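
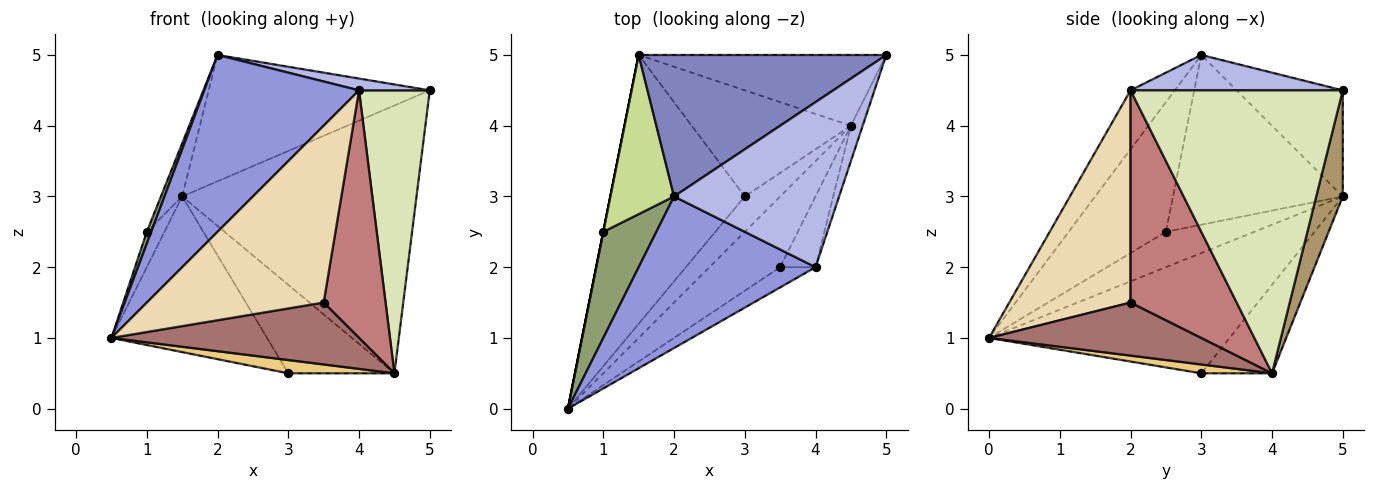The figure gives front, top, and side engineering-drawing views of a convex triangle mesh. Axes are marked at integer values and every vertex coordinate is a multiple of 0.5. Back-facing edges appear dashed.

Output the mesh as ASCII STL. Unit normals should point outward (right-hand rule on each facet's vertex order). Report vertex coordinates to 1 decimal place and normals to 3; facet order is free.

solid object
 facet normal -0.612 0.396 -0.684
  outer loop
   vertex 1.5 5.0 3.0
   vertex 3.0 3.0 0.5
   vertex 0.5 0.0 1.0
  endloop
 endfacet
 facet normal -0.305 0.634 0.711
  outer loop
   vertex 1.5 5.0 3.0
   vertex 2.0 3.0 5.0
   vertex 5.0 5.0 4.5
  endloop
 endfacet
 facet normal -0.212 -0.742 0.636
  outer loop
   vertex 4.0 2.0 4.5
   vertex 2.0 3.0 5.0
   vertex 0.5 0.0 1.0
  endloop
 endfacet
 facet normal 0.209 -0.070 0.975
  outer loop
   vertex 4.0 2.0 4.5
   vertex 5.0 5.0 4.5
   vertex 2.0 3.0 5.0
  endloop
 endfacet
 facet normal -0.925 -0.042 0.378
  outer loop
   vertex 1.0 2.5 2.5
   vertex 0.5 0.0 1.0
   vertex 2.0 3.0 5.0
  endloop
 endfacet
 facet normal -0.981 0.196 0.000
  outer loop
   vertex 1.0 2.5 2.5
   vertex 1.5 5.0 3.0
   vertex 0.5 0.0 1.0
  endloop
 endfacet
 facet normal -0.930 0.116 0.349
  outer loop
   vertex 1.0 2.5 2.5
   vertex 2.0 3.0 5.0
   vertex 1.5 5.0 3.0
  endloop
 endfacet
 facet normal 0.948 -0.316 -0.039
  outer loop
   vertex 4.5 4.0 0.5
   vertex 5.0 5.0 4.5
   vertex 4.0 2.0 4.5
  endloop
 endfacet
 facet normal 0.109 0.961 -0.254
  outer loop
   vertex 4.5 4.0 0.5
   vertex 1.5 5.0 3.0
   vertex 5.0 5.0 4.5
  endloop
 endfacet
 facet normal -0.393 0.589 -0.707
  outer loop
   vertex 4.5 4.0 0.5
   vertex 3.0 3.0 0.5
   vertex 1.5 5.0 3.0
  endloop
 endfacet
 facet normal 0.228 -0.342 -0.912
  outer loop
   vertex 4.5 4.0 0.5
   vertex 0.5 0.0 1.0
   vertex 3.0 3.0 0.5
  endloop
 endfacet
 facet normal 0.563 -0.821 -0.094
  outer loop
   vertex 3.5 2.0 1.5
   vertex 4.0 2.0 4.5
   vertex 0.5 0.0 1.0
  endloop
 endfacet
 facet normal 0.492 -0.573 -0.655
  outer loop
   vertex 3.5 2.0 1.5
   vertex 0.5 0.0 1.0
   vertex 4.5 4.0 0.5
  endloop
 endfacet
 facet normal 0.855 -0.499 -0.142
  outer loop
   vertex 3.5 2.0 1.5
   vertex 4.5 4.0 0.5
   vertex 4.0 2.0 4.5
  endloop
 endfacet
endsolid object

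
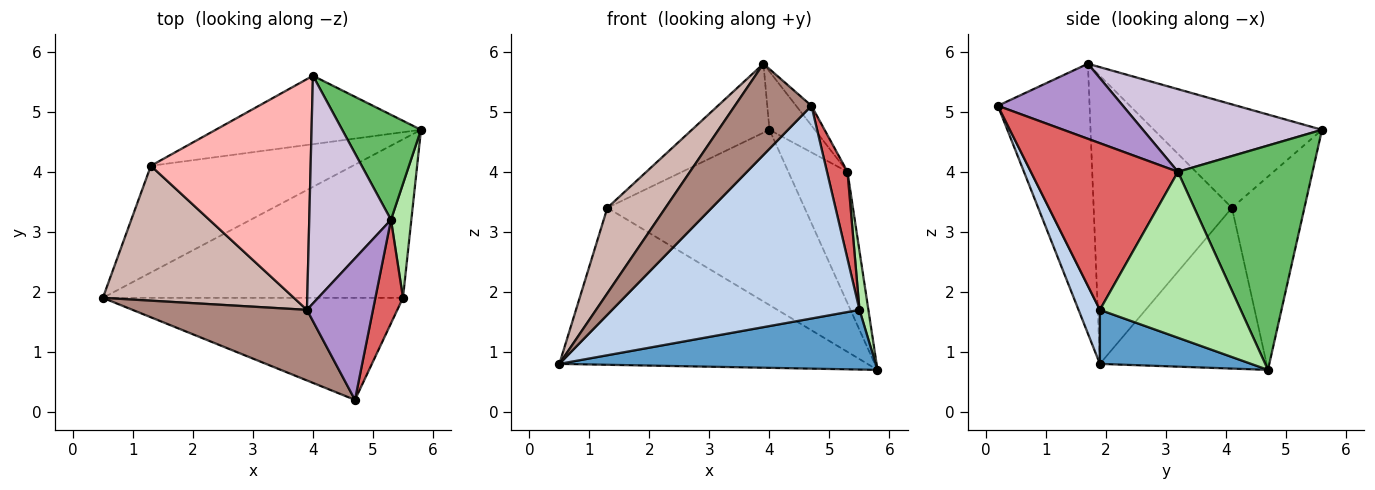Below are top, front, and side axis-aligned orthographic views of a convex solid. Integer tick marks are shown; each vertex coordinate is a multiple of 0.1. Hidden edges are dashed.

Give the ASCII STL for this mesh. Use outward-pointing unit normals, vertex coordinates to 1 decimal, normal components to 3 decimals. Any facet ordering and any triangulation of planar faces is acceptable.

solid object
 facet normal 0.166 -0.347 -0.923
  outer loop
   vertex 5.5 1.9 1.7
   vertex 0.5 1.9 0.8
   vertex 5.8 4.7 0.7
  endloop
 endfacet
 facet normal 0.078 -0.899 -0.431
  outer loop
   vertex 5.5 1.9 1.7
   vertex 4.7 0.2 5.1
   vertex 0.5 1.9 0.8
  endloop
 endfacet
 facet normal -0.408 0.755 -0.513
  outer loop
   vertex 1.3 4.1 3.4
   vertex 5.8 4.7 0.7
   vertex 0.5 1.9 0.8
  endloop
 endfacet
 facet normal -0.324 0.881 -0.344
  outer loop
   vertex 1.3 4.1 3.4
   vertex 4.0 5.6 4.7
   vertex 5.8 4.7 0.7
  endloop
 endfacet
 facet normal 0.872 0.383 0.306
  outer loop
   vertex 5.3 3.2 4.0
   vertex 5.8 4.7 0.7
   vertex 4.0 5.6 4.7
  endloop
 endfacet
 facet normal 0.991 -0.063 0.122
  outer loop
   vertex 5.3 3.2 4.0
   vertex 5.5 1.9 1.7
   vertex 5.8 4.7 0.7
  endloop
 endfacet
 facet normal 0.977 -0.136 0.162
  outer loop
   vertex 5.3 3.2 4.0
   vertex 4.7 0.2 5.1
   vertex 5.5 1.9 1.7
  endloop
 endfacet
 facet normal -0.527 0.243 0.814
  outer loop
   vertex 3.9 1.7 5.8
   vertex 4.0 5.6 4.7
   vertex 1.3 4.1 3.4
  endloop
 endfacet
 facet normal 0.748 0.092 0.658
  outer loop
   vertex 3.9 1.7 5.8
   vertex 4.7 0.2 5.1
   vertex 5.3 3.2 4.0
  endloop
 endfacet
 facet normal 0.700 0.177 0.692
  outer loop
   vertex 3.9 1.7 5.8
   vertex 5.3 3.2 4.0
   vertex 4.0 5.6 4.7
  endloop
 endfacet
 facet normal -0.688 -0.574 0.445
  outer loop
   vertex 3.9 1.7 5.8
   vertex 0.5 1.9 0.8
   vertex 4.7 0.2 5.1
  endloop
 endfacet
 facet normal -0.787 -0.330 0.522
  outer loop
   vertex 3.9 1.7 5.8
   vertex 1.3 4.1 3.4
   vertex 0.5 1.9 0.8
  endloop
 endfacet
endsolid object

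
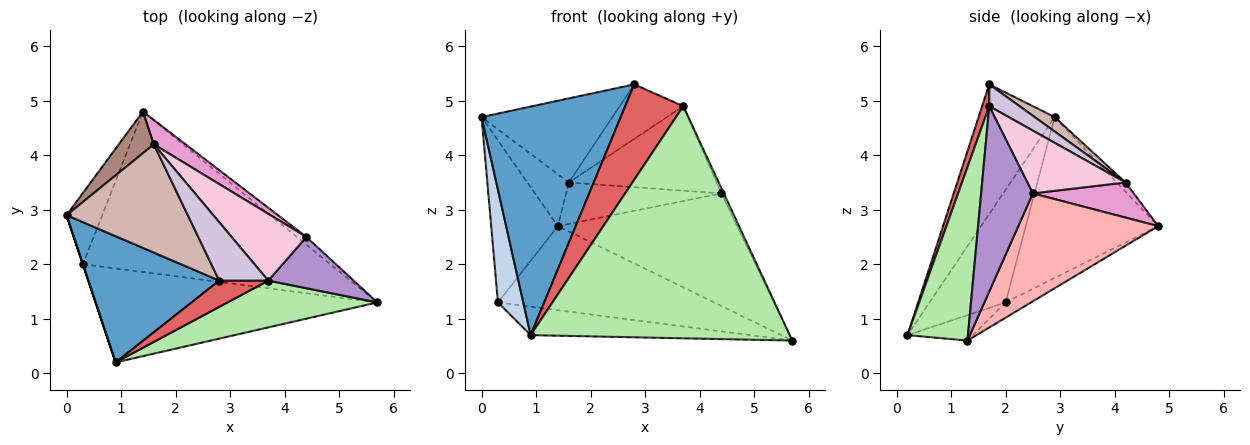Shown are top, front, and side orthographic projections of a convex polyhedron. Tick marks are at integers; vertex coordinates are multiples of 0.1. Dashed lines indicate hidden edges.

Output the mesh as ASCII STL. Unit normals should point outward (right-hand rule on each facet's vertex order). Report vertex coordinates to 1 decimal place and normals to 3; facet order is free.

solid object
 facet normal -0.432 -0.790 0.436
  outer loop
   vertex 2.8 1.7 5.3
   vertex 0.0 2.9 4.7
   vertex 0.9 0.2 0.7
  endloop
 endfacet
 facet normal -0.949 -0.316 0.000
  outer loop
   vertex 0.3 2.0 1.3
   vertex 0.9 0.2 0.7
   vertex 0.0 2.9 4.7
  endloop
 endfacet
 facet normal -0.876 0.441 -0.194
  outer loop
   vertex 0.3 2.0 1.3
   vertex 0.0 2.9 4.7
   vertex 1.4 4.8 2.7
  endloop
 endfacet
 facet normal -0.086 0.289 -0.953
  outer loop
   vertex 0.3 2.0 1.3
   vertex 5.7 1.3 0.6
   vertex 0.9 0.2 0.7
  endloop
 endfacet
 facet normal -0.055 0.464 -0.884
  outer loop
   vertex 0.3 2.0 1.3
   vertex 1.4 4.8 2.7
   vertex 5.7 1.3 0.6
  endloop
 endfacet
 facet normal 0.223 -0.956 0.193
  outer loop
   vertex 3.7 1.7 4.9
   vertex 0.9 0.2 0.7
   vertex 5.7 1.3 0.6
  endloop
 endfacet
 facet normal 0.117 -0.957 0.264
  outer loop
   vertex 3.7 1.7 4.9
   vertex 2.8 1.7 5.3
   vertex 0.9 0.2 0.7
  endloop
 endfacet
 facet normal 0.614 0.787 -0.054
  outer loop
   vertex 4.4 2.5 3.3
   vertex 5.7 1.3 0.6
   vertex 1.4 4.8 2.7
  endloop
 endfacet
 facet normal 0.907 0.042 0.418
  outer loop
   vertex 4.4 2.5 3.3
   vertex 3.7 1.7 4.9
   vertex 5.7 1.3 0.6
  endloop
 endfacet
 facet normal 0.309 0.649 0.695
  outer loop
   vertex 1.6 4.2 3.5
   vertex 2.8 1.7 5.3
   vertex 3.7 1.7 4.9
  endloop
 endfacet
 facet normal -0.162 0.770 0.618
  outer loop
   vertex 1.6 4.2 3.5
   vertex 1.4 4.8 2.7
   vertex 0.0 2.9 4.7
  endloop
 endfacet
 facet normal 0.093 0.611 0.786
  outer loop
   vertex 1.6 4.2 3.5
   vertex 0.0 2.9 4.7
   vertex 2.8 1.7 5.3
  endloop
 endfacet
 facet normal 0.488 0.752 0.442
  outer loop
   vertex 1.6 4.2 3.5
   vertex 4.4 2.5 3.3
   vertex 1.4 4.8 2.7
  endloop
 endfacet
 facet normal 0.462 0.696 0.550
  outer loop
   vertex 1.6 4.2 3.5
   vertex 3.7 1.7 4.9
   vertex 4.4 2.5 3.3
  endloop
 endfacet
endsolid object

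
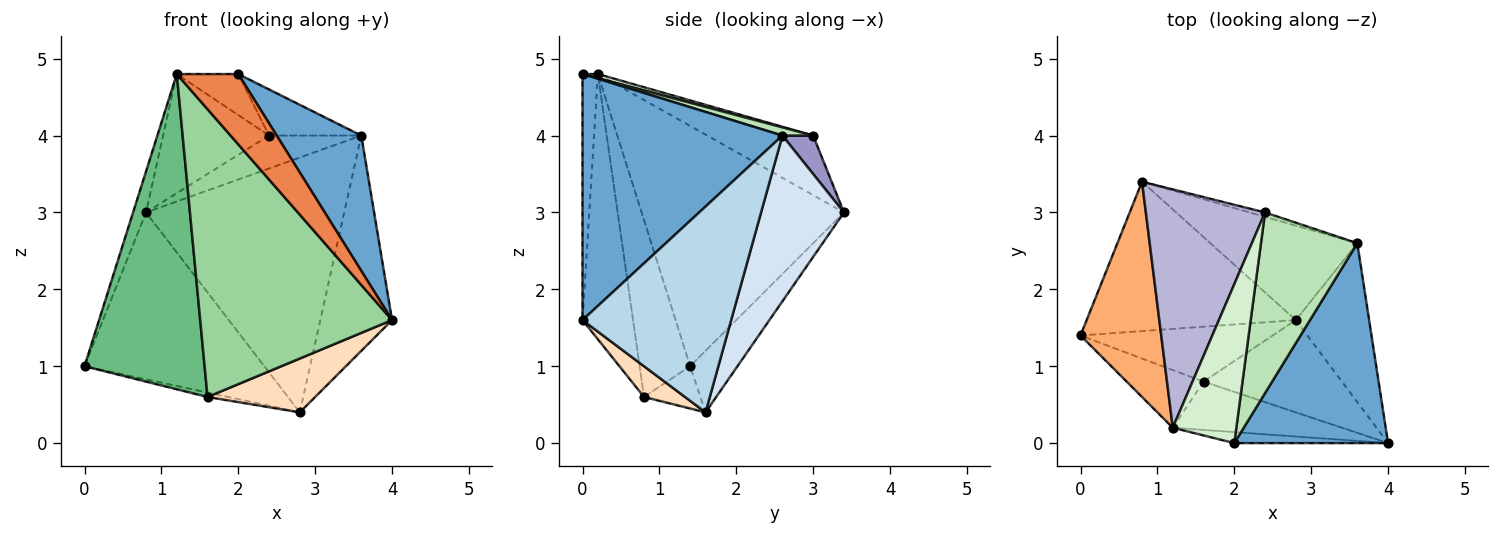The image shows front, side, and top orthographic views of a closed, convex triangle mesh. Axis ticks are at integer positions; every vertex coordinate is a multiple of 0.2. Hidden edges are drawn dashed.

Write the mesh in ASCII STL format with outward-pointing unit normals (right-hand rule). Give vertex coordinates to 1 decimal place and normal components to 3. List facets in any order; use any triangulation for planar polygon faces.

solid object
 facet normal 0.798 -0.338 0.499
  outer loop
   vertex 3.6 2.6 4.0
   vertex 2.0 0.0 4.8
   vertex 4.0 0.0 1.6
  endloop
 endfacet
 facet normal -0.192 0.731 -0.654
  outer loop
   vertex 2.8 1.6 0.4
   vertex 0.0 1.4 1.0
   vertex 0.8 3.4 3.0
  endloop
 endfacet
 facet normal 0.857 0.414 -0.306
  outer loop
   vertex 2.8 1.6 0.4
   vertex 3.6 2.6 4.0
   vertex 4.0 0.0 1.6
  endloop
 endfacet
 facet normal 0.365 0.873 -0.324
  outer loop
   vertex 2.8 1.6 0.4
   vertex 0.8 3.4 3.0
   vertex 3.6 2.6 4.0
  endloop
 endfacet
 facet normal -0.240 -0.959 -0.150
  outer loop
   vertex 1.2 0.2 4.8
   vertex 4.0 0.0 1.6
   vertex 2.0 0.0 4.8
  endloop
 endfacet
 facet normal -0.946 0.061 0.318
  outer loop
   vertex 1.2 0.2 4.8
   vertex 0.8 3.4 3.0
   vertex 0.0 1.4 1.0
  endloop
 endfacet
 facet normal -0.214 0.078 -0.974
  outer loop
   vertex 1.6 0.8 0.6
   vertex 0.0 1.4 1.0
   vertex 2.8 1.6 0.4
  endloop
 endfacet
 facet normal 0.189 -0.495 -0.848
  outer loop
   vertex 1.6 0.8 0.6
   vertex 2.8 1.6 0.4
   vertex 4.0 0.0 1.6
  endloop
 endfacet
 facet normal -0.382 -0.909 -0.166
  outer loop
   vertex 1.6 0.8 0.6
   vertex 1.2 0.2 4.8
   vertex 0.0 1.4 1.0
  endloop
 endfacet
 facet normal -0.251 -0.955 -0.160
  outer loop
   vertex 1.6 0.8 0.6
   vertex 4.0 0.0 1.6
   vertex 1.2 0.2 4.8
  endloop
 endfacet
 facet normal 0.082 0.247 0.966
  outer loop
   vertex 2.4 3.0 4.0
   vertex 2.0 0.0 4.8
   vertex 3.6 2.6 4.0
  endloop
 endfacet
 facet normal 0.062 0.249 0.966
  outer loop
   vertex 2.4 3.0 4.0
   vertex 1.2 0.2 4.8
   vertex 2.0 0.0 4.8
  endloop
 endfacet
 facet normal 0.314 0.941 -0.125
  outer loop
   vertex 2.4 3.0 4.0
   vertex 3.6 2.6 4.0
   vertex 0.8 3.4 3.0
  endloop
 endfacet
 facet normal -0.408 0.408 0.816
  outer loop
   vertex 2.4 3.0 4.0
   vertex 0.8 3.4 3.0
   vertex 1.2 0.2 4.8
  endloop
 endfacet
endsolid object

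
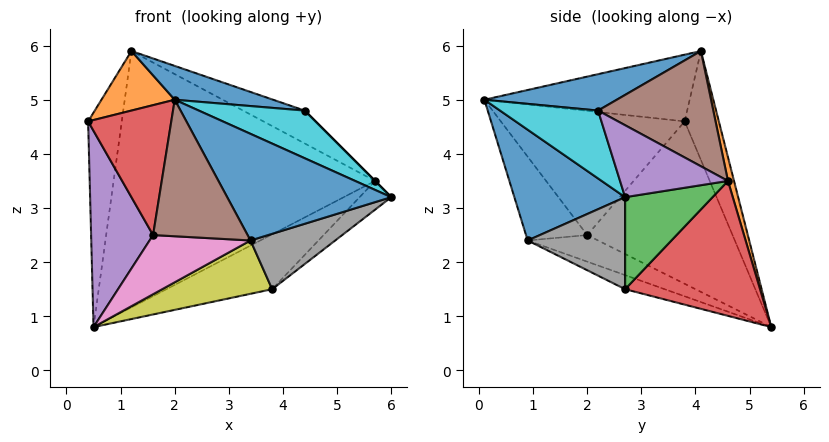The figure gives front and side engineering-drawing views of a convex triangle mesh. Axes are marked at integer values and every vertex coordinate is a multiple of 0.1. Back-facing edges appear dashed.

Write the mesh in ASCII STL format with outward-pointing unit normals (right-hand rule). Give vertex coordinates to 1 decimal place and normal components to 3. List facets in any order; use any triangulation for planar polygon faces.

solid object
 facet normal 0.559 -0.828 0.046
  outer loop
   vertex 3.4 0.9 2.4
   vertex 6.0 2.7 3.2
   vertex 2.0 0.1 5.0
  endloop
 endfacet
 facet normal -0.787 -0.281 0.549
  outer loop
   vertex 1.2 4.1 5.9
   vertex 0.4 3.8 4.6
   vertex 2.0 0.1 5.0
  endloop
 endfacet
 facet normal -0.687 0.676 0.267
  outer loop
   vertex 1.2 4.1 5.9
   vertex 0.5 5.4 0.8
   vertex 0.4 3.8 4.6
  endloop
 endfacet
 facet normal -0.899 -0.406 -0.165
  outer loop
   vertex 1.6 2.0 2.5
   vertex 2.0 0.1 5.0
   vertex 0.4 3.8 4.6
  endloop
 endfacet
 facet normal -0.904 -0.385 -0.186
  outer loop
   vertex 1.6 2.0 2.5
   vertex 0.4 3.8 4.6
   vertex 0.5 5.4 0.8
  endloop
 endfacet
 facet normal -0.476 -0.735 -0.483
  outer loop
   vertex 1.6 2.0 2.5
   vertex 3.4 0.9 2.4
   vertex 2.0 0.1 5.0
  endloop
 endfacet
 facet normal -0.354 -0.507 -0.786
  outer loop
   vertex 1.6 2.0 2.5
   vertex 0.5 5.4 0.8
   vertex 3.4 0.9 2.4
  endloop
 endfacet
 facet normal 0.540 -0.469 -0.699
  outer loop
   vertex 3.8 2.7 1.5
   vertex 6.0 2.7 3.2
   vertex 3.4 0.9 2.4
  endloop
 endfacet
 facet normal -0.150 -0.415 -0.897
  outer loop
   vertex 3.8 2.7 1.5
   vertex 3.4 0.9 2.4
   vertex 0.5 5.4 0.8
  endloop
 endfacet
 facet normal 0.620 -0.669 0.411
  outer loop
   vertex 4.4 2.2 4.8
   vertex 2.0 0.1 5.0
   vertex 6.0 2.7 3.2
  endloop
 endfacet
 facet normal 0.229 -0.170 0.959
  outer loop
   vertex 4.4 2.2 4.8
   vertex 1.2 4.1 5.9
   vertex 2.0 0.1 5.0
  endloop
 endfacet
 facet normal 0.022 0.970 0.244
  outer loop
   vertex 5.7 4.6 3.5
   vertex 0.5 5.4 0.8
   vertex 1.2 4.1 5.9
  endloop
 endfacet
 facet normal 0.597 0.216 -0.773
  outer loop
   vertex 5.7 4.6 3.5
   vertex 6.0 2.7 3.2
   vertex 3.8 2.7 1.5
  endloop
 endfacet
 facet normal 0.472 0.370 -0.800
  outer loop
   vertex 5.7 4.6 3.5
   vertex 3.8 2.7 1.5
   vertex 0.5 5.4 0.8
  endloop
 endfacet
 facet normal 0.707 0.000 0.707
  outer loop
   vertex 5.7 4.6 3.5
   vertex 4.4 2.2 4.8
   vertex 6.0 2.7 3.2
  endloop
 endfacet
 facet normal 0.437 0.234 0.868
  outer loop
   vertex 5.7 4.6 3.5
   vertex 1.2 4.1 5.9
   vertex 4.4 2.2 4.8
  endloop
 endfacet
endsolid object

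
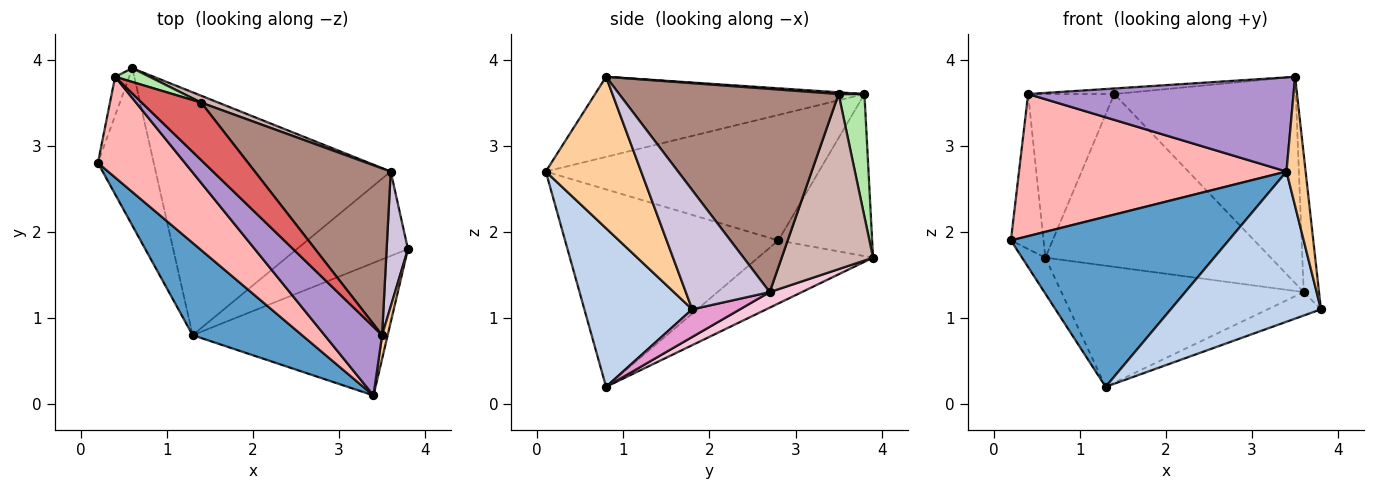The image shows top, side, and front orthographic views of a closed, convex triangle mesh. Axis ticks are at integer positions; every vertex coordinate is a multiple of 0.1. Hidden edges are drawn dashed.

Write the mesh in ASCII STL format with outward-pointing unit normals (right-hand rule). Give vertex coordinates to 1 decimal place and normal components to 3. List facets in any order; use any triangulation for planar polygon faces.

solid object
 facet normal -0.652 -0.666 0.362
  outer loop
   vertex 1.3 0.8 0.2
   vertex 3.4 0.1 2.7
   vertex 0.2 2.8 1.9
  endloop
 endfacet
 facet normal 0.474 -0.660 -0.583
  outer loop
   vertex 1.3 0.8 0.2
   vertex 3.8 1.8 1.1
   vertex 3.4 0.1 2.7
  endloop
 endfacet
 facet normal -0.740 0.150 -0.655
  outer loop
   vertex 0.6 3.9 1.7
   vertex 1.3 0.8 0.2
   vertex 0.2 2.8 1.9
  endloop
 endfacet
 facet normal 0.980 -0.197 0.036
  outer loop
   vertex 3.5 0.8 3.8
   vertex 3.4 0.1 2.7
   vertex 3.8 1.8 1.1
  endloop
 endfacet
 facet normal -0.941 0.327 -0.082
  outer loop
   vertex 0.4 3.8 3.6
   vertex 0.6 3.9 1.7
   vertex 0.2 2.8 1.9
  endloop
 endfacet
 facet normal 0.286 0.955 0.080
  outer loop
   vertex 0.4 3.8 3.6
   vertex 1.4 3.5 3.6
   vertex 0.6 3.9 1.7
  endloop
 endfacet
 facet normal 0.029 0.096 0.995
  outer loop
   vertex 0.4 3.8 3.6
   vertex 3.5 0.8 3.8
   vertex 1.4 3.5 3.6
  endloop
 endfacet
 facet normal -0.640 -0.627 0.444
  outer loop
   vertex 0.4 3.8 3.6
   vertex 0.2 2.8 1.9
   vertex 3.4 0.1 2.7
  endloop
 endfacet
 facet normal -0.634 -0.625 0.455
  outer loop
   vertex 0.4 3.8 3.6
   vertex 3.4 0.1 2.7
   vertex 3.5 0.8 3.8
  endloop
 endfacet
 facet normal 0.969 0.177 0.173
  outer loop
   vertex 3.6 2.7 1.3
   vertex 3.5 0.8 3.8
   vertex 3.8 1.8 1.1
  endloop
 endfacet
 facet normal 0.685 0.567 0.458
  outer loop
   vertex 3.6 2.7 1.3
   vertex 1.4 3.5 3.6
   vertex 3.5 0.8 3.8
  endloop
 endfacet
 facet normal 0.375 0.926 0.037
  outer loop
   vertex 3.6 2.7 1.3
   vertex 0.6 3.9 1.7
   vertex 1.4 3.5 3.6
  endloop
 endfacet
 facet normal 0.233 0.260 -0.937
  outer loop
   vertex 3.6 2.7 1.3
   vertex 3.8 1.8 1.1
   vertex 1.3 0.8 0.2
  endloop
 endfacet
 facet normal 0.059 0.446 -0.893
  outer loop
   vertex 3.6 2.7 1.3
   vertex 1.3 0.8 0.2
   vertex 0.6 3.9 1.7
  endloop
 endfacet
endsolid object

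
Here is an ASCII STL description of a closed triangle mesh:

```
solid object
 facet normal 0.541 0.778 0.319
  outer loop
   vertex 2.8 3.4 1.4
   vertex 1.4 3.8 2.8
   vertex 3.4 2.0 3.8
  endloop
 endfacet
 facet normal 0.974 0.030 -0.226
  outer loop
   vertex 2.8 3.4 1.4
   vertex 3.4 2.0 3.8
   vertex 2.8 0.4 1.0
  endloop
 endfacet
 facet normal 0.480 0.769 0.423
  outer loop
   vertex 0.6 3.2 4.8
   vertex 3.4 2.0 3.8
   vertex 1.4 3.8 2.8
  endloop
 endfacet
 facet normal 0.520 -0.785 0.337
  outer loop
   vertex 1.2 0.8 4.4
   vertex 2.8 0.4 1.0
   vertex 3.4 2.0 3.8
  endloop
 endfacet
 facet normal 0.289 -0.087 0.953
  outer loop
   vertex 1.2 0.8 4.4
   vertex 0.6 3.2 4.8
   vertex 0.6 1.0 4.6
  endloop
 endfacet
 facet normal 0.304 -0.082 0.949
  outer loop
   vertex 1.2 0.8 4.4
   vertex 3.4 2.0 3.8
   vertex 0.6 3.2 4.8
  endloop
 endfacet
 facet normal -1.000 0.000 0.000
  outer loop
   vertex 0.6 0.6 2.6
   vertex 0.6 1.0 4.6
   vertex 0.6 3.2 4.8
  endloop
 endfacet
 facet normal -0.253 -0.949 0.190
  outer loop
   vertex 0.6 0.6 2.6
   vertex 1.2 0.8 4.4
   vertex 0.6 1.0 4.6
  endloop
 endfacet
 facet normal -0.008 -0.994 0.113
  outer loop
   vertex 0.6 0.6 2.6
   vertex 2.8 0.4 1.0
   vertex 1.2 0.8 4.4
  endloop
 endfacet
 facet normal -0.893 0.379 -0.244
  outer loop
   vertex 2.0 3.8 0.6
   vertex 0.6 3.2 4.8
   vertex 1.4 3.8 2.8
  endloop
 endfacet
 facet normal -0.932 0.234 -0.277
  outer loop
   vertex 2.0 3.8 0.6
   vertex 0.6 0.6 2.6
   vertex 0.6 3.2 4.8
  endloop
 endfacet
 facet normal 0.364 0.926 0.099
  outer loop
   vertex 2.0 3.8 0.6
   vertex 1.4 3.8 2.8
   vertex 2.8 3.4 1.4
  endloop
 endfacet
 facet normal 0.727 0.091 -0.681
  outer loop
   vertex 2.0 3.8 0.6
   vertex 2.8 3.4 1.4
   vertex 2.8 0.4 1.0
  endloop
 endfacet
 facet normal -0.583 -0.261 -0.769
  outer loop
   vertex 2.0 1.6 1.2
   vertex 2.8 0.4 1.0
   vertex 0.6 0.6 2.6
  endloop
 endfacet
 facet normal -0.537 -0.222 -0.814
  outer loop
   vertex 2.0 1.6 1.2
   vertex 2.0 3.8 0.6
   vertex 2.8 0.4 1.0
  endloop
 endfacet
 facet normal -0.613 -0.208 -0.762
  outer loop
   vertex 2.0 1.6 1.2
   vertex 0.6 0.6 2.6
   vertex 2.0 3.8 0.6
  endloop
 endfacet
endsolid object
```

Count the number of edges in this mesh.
24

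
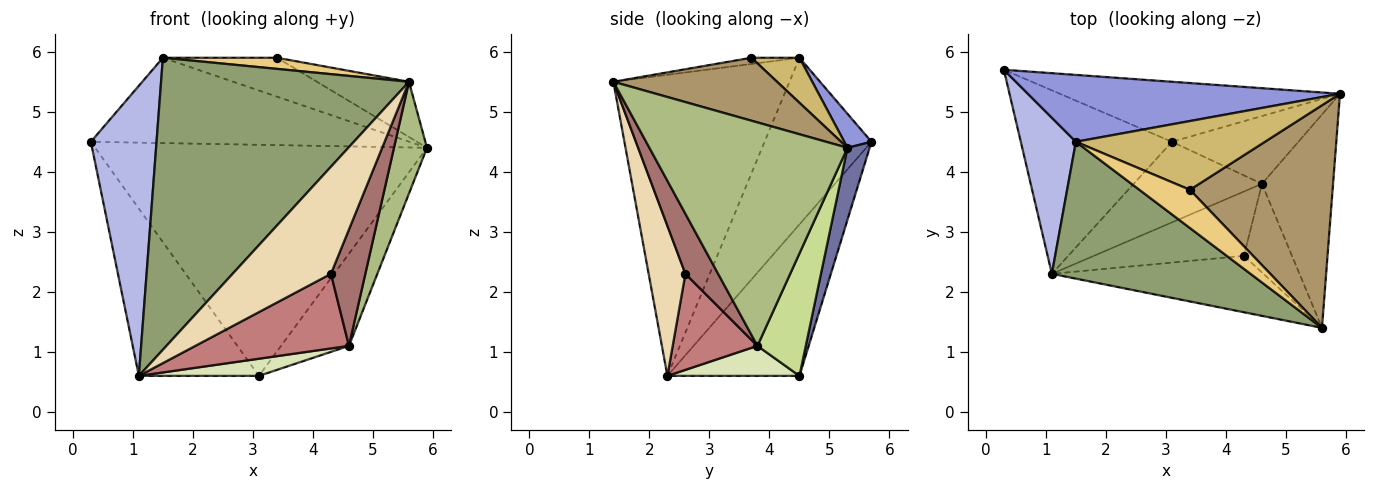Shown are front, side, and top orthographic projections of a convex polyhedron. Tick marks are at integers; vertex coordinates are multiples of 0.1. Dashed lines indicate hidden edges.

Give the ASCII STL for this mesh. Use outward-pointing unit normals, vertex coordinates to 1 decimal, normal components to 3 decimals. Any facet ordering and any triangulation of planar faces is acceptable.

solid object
 facet normal 0.065 0.966 -0.251
  outer loop
   vertex 3.1 4.5 0.6
   vertex 0.3 5.7 4.5
   vertex 5.9 5.3 4.4
  endloop
 endfacet
 facet normal -0.595 0.541 -0.594
  outer loop
   vertex 1.1 2.3 0.6
   vertex 0.3 5.7 4.5
   vertex 3.1 4.5 0.6
  endloop
 endfacet
 facet normal 0.067 0.785 0.616
  outer loop
   vertex 1.5 4.5 5.9
   vertex 5.9 5.3 4.4
   vertex 0.3 5.7 4.5
  endloop
 endfacet
 facet normal -0.820 -0.504 0.271
  outer loop
   vertex 1.5 4.5 5.9
   vertex 0.3 5.7 4.5
   vertex 1.1 2.3 0.6
  endloop
 endfacet
 facet normal -0.541 -0.762 0.357
  outer loop
   vertex 1.5 4.5 5.9
   vertex 1.1 2.3 0.6
   vertex 5.6 1.4 5.5
  endloop
 endfacet
 facet normal 0.941 -0.157 -0.299
  outer loop
   vertex 4.6 3.8 1.1
   vertex 5.9 5.3 4.4
   vertex 5.6 1.4 5.5
  endloop
 endfacet
 facet normal 0.497 0.699 -0.514
  outer loop
   vertex 4.6 3.8 1.1
   vertex 3.1 4.5 0.6
   vertex 5.9 5.3 4.4
  endloop
 endfacet
 facet normal 0.223 -0.203 -0.953
  outer loop
   vertex 4.6 3.8 1.1
   vertex 1.1 2.3 0.6
   vertex 3.1 4.5 0.6
  endloop
 endfacet
 facet normal 0.394 0.221 0.892
  outer loop
   vertex 3.4 3.7 5.9
   vertex 5.6 1.4 5.5
   vertex 5.9 5.3 4.4
  endloop
 endfacet
 facet normal 0.203 0.482 0.852
  outer loop
   vertex 3.4 3.7 5.9
   vertex 5.9 5.3 4.4
   vertex 1.5 4.5 5.9
  endloop
 endfacet
 facet normal -0.117 -0.278 0.954
  outer loop
   vertex 3.4 3.7 5.9
   vertex 1.5 4.5 5.9
   vertex 5.6 1.4 5.5
  endloop
 endfacet
 facet normal 0.314 -0.840 -0.443
  outer loop
   vertex 4.3 2.6 2.3
   vertex 5.6 1.4 5.5
   vertex 1.1 2.3 0.6
  endloop
 endfacet
 facet normal 0.604 -0.634 -0.483
  outer loop
   vertex 4.3 2.6 2.3
   vertex 4.6 3.8 1.1
   vertex 5.6 1.4 5.5
  endloop
 endfacet
 facet normal 0.386 -0.699 -0.602
  outer loop
   vertex 4.3 2.6 2.3
   vertex 1.1 2.3 0.6
   vertex 4.6 3.8 1.1
  endloop
 endfacet
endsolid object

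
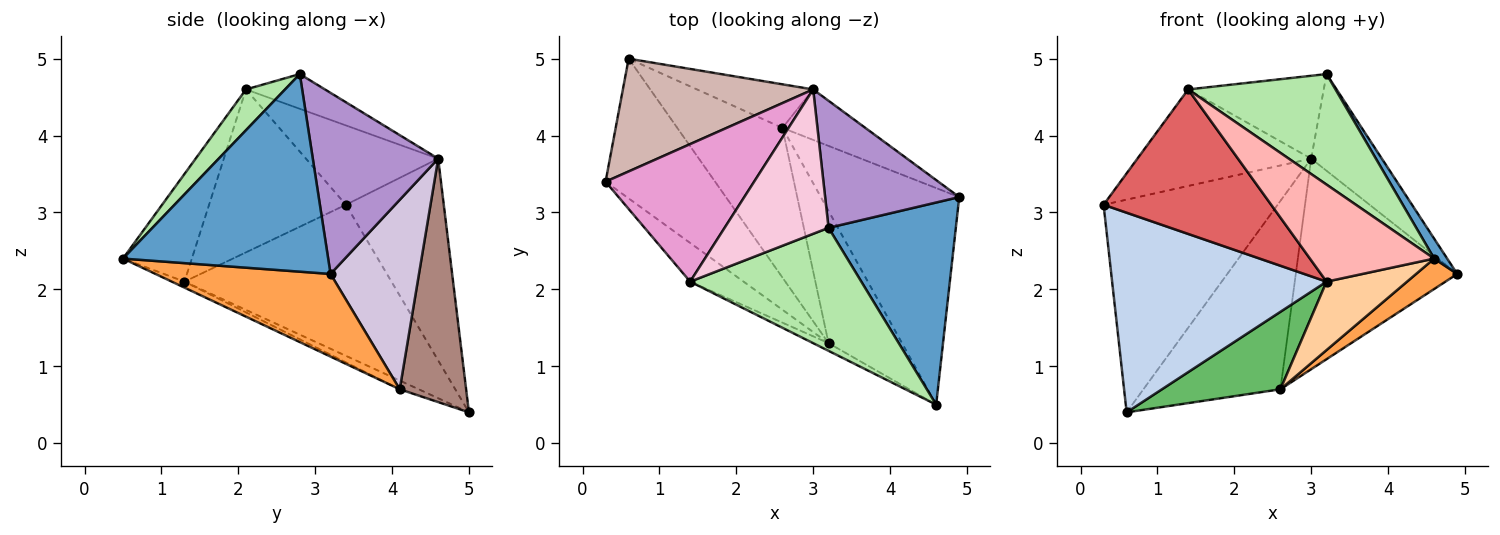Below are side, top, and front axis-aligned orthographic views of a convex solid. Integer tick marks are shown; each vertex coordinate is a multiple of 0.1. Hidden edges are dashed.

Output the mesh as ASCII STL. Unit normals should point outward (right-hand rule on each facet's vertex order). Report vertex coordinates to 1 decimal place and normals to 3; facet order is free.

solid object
 facet normal 0.840 -0.053 0.541
  outer loop
   vertex 3.2 2.8 4.8
   vertex 4.6 0.5 2.4
   vertex 4.9 3.2 2.2
  endloop
 endfacet
 facet normal -0.620 -0.643 -0.450
  outer loop
   vertex 3.2 1.3 2.1
   vertex 0.3 3.4 3.1
   vertex 0.6 5.0 0.4
  endloop
 endfacet
 facet normal 0.509 -0.120 -0.852
  outer loop
   vertex 2.6 4.1 0.7
   vertex 4.9 3.2 2.2
   vertex 4.6 0.5 2.4
  endloop
 endfacet
 facet normal -0.072 -0.458 -0.886
  outer loop
   vertex 2.6 4.1 0.7
   vertex 4.6 0.5 2.4
   vertex 3.2 1.3 2.1
  endloop
 endfacet
 facet normal -0.074 -0.459 -0.886
  outer loop
   vertex 2.6 4.1 0.7
   vertex 3.2 1.3 2.1
   vertex 0.6 5.0 0.4
  endloop
 endfacet
 facet normal 0.175 -0.658 0.732
  outer loop
   vertex 1.4 2.1 4.6
   vertex 4.6 0.5 2.4
   vertex 3.2 2.8 4.8
  endloop
 endfacet
 facet normal -0.619 -0.758 -0.203
  outer loop
   vertex 1.4 2.1 4.6
   vertex 0.3 3.4 3.1
   vertex 3.2 1.3 2.1
  endloop
 endfacet
 facet normal -0.484 -0.872 -0.069
  outer loop
   vertex 1.4 2.1 4.6
   vertex 3.2 1.3 2.1
   vertex 4.6 0.5 2.4
  endloop
 endfacet
 facet normal 0.732 0.413 0.542
  outer loop
   vertex 3.0 4.6 3.7
   vertex 3.2 2.8 4.8
   vertex 4.9 3.2 2.2
  endloop
 endfacet
 facet normal 0.470 0.858 -0.206
  outer loop
   vertex 3.0 4.6 3.7
   vertex 4.9 3.2 2.2
   vertex 2.6 4.1 0.7
  endloop
 endfacet
 facet normal 0.427 0.881 -0.204
  outer loop
   vertex 3.0 4.6 3.7
   vertex 2.6 4.1 0.7
   vertex 0.6 5.0 0.4
  endloop
 endfacet
 facet normal -0.445 0.791 0.419
  outer loop
   vertex 3.0 4.6 3.7
   vertex 0.6 5.0 0.4
   vertex 0.3 3.4 3.1
  endloop
 endfacet
 facet normal -0.401 0.526 0.750
  outer loop
   vertex 3.0 4.6 3.7
   vertex 0.3 3.4 3.1
   vertex 1.4 2.1 4.6
  endloop
 endfacet
 facet normal -0.278 0.478 0.833
  outer loop
   vertex 3.0 4.6 3.7
   vertex 1.4 2.1 4.6
   vertex 3.2 2.8 4.8
  endloop
 endfacet
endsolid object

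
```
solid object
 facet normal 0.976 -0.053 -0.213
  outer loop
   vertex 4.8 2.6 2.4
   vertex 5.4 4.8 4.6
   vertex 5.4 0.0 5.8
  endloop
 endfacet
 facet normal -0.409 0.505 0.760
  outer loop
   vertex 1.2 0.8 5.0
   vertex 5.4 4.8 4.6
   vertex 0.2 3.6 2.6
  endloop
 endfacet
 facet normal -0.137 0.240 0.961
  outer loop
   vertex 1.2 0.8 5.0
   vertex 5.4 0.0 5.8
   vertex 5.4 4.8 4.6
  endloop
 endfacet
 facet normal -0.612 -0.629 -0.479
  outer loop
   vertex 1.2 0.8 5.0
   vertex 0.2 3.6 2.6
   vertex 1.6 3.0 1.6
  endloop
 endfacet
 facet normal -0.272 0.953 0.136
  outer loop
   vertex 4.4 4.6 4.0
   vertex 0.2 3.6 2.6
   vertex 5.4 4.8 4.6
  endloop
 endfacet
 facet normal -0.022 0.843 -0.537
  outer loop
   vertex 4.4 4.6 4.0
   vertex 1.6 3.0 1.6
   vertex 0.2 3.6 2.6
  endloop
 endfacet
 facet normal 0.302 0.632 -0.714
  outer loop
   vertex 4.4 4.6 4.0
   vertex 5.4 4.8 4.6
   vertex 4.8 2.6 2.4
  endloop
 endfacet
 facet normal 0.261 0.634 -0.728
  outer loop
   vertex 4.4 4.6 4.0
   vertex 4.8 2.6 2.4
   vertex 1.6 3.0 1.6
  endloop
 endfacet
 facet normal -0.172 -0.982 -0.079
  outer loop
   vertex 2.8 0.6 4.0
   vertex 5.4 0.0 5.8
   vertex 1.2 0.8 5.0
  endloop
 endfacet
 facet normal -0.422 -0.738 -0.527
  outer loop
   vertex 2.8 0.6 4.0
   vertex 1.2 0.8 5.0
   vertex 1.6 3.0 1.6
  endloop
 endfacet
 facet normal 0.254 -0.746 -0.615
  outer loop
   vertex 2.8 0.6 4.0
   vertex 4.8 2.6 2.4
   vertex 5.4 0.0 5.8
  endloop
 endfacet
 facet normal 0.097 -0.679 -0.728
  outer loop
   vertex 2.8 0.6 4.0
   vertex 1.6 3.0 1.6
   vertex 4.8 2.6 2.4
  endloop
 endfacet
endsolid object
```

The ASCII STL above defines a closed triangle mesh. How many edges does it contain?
18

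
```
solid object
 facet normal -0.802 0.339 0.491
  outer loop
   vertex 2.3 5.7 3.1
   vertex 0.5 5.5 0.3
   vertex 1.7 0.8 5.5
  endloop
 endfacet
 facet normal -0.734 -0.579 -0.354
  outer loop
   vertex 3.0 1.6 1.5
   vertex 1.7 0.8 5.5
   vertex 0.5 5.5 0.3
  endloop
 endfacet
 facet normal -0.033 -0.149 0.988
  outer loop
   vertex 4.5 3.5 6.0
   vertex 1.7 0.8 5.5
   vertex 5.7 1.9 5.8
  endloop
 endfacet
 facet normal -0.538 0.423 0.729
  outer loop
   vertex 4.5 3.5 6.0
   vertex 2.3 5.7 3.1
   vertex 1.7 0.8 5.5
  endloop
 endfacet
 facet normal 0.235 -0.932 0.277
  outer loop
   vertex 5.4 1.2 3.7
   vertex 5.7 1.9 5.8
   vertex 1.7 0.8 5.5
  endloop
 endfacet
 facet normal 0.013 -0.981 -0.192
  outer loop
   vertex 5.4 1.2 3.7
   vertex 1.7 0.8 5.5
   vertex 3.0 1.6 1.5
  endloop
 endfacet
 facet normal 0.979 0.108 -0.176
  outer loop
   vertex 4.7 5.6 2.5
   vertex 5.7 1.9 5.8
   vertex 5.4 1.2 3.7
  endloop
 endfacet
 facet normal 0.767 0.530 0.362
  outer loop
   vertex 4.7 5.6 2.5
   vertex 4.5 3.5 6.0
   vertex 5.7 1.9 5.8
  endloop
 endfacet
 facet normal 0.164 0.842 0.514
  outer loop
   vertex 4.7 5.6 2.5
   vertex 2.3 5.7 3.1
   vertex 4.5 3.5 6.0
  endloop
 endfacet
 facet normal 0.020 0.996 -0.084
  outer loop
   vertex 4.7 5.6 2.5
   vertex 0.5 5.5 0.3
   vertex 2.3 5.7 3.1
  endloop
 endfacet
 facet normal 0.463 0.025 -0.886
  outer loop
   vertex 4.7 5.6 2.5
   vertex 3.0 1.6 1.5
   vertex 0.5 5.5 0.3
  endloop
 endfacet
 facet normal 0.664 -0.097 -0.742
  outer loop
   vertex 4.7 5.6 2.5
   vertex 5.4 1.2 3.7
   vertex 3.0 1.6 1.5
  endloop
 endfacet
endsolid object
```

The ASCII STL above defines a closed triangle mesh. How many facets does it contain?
12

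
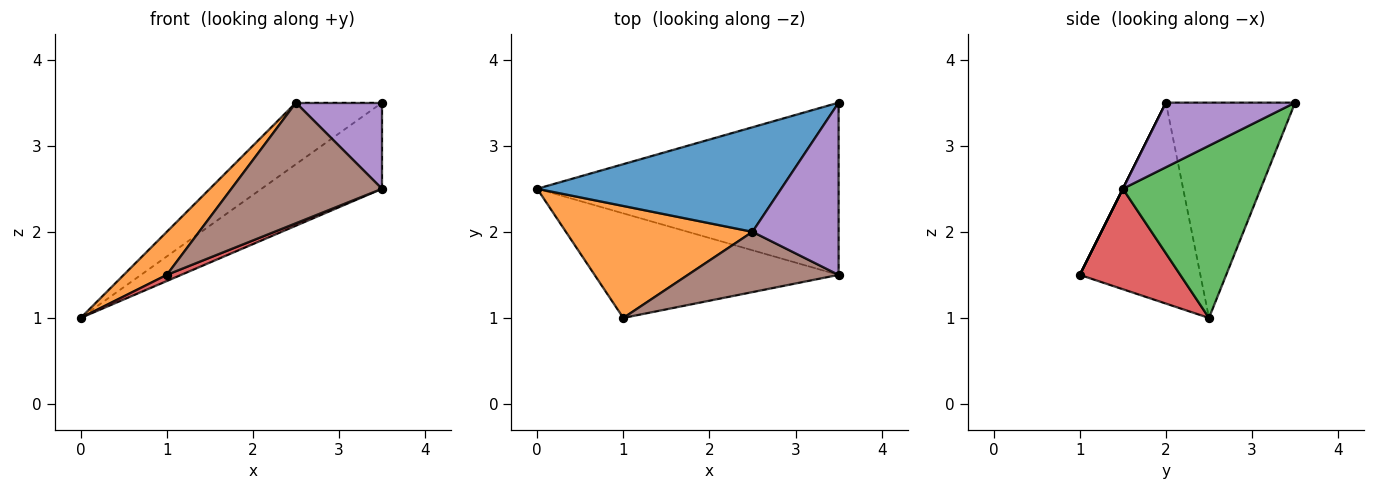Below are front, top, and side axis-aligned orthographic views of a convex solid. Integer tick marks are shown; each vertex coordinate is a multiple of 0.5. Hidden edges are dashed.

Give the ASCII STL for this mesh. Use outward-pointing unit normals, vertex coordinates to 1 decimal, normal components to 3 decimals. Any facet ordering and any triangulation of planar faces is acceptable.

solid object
 facet normal -0.605 0.404 0.686
  outer loop
   vertex 2.5 2.0 3.5
   vertex 3.5 3.5 3.5
   vertex 0.0 2.5 1.0
  endloop
 endfacet
 facet normal -0.709 -0.253 0.658
  outer loop
   vertex 2.5 2.0 3.5
   vertex 0.0 2.5 1.0
   vertex 1.0 1.0 1.5
  endloop
 endfacet
 facet normal 0.455 0.398 -0.796
  outer loop
   vertex 3.5 1.5 2.5
   vertex 0.0 2.5 1.0
   vertex 3.5 3.5 3.5
  endloop
 endfacet
 facet normal 0.380 -0.054 -0.923
  outer loop
   vertex 3.5 1.5 2.5
   vertex 1.0 1.0 1.5
   vertex 0.0 2.5 1.0
  endloop
 endfacet
 facet normal 0.557 -0.371 0.743
  outer loop
   vertex 3.5 1.5 2.5
   vertex 3.5 3.5 3.5
   vertex 2.5 2.0 3.5
  endloop
 endfacet
 facet normal 0.000 -0.894 0.447
  outer loop
   vertex 3.5 1.5 2.5
   vertex 2.5 2.0 3.5
   vertex 1.0 1.0 1.5
  endloop
 endfacet
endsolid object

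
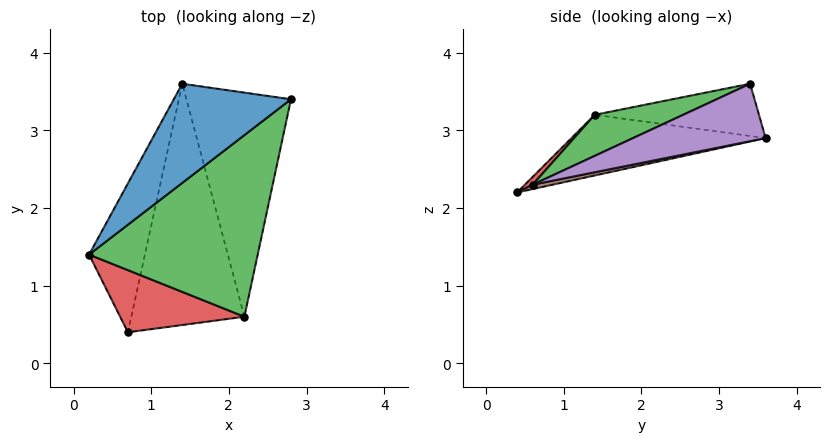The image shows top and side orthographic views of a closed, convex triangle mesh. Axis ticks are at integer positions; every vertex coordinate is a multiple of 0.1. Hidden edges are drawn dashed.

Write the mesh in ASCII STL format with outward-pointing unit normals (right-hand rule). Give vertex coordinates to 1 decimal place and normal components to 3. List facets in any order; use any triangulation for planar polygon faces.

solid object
 facet normal -0.385 0.328 0.863
  outer loop
   vertex 1.4 3.6 2.9
   vertex 0.2 1.4 3.2
   vertex 2.8 3.4 3.6
  endloop
 endfacet
 facet normal -0.703 0.295 -0.647
  outer loop
   vertex 1.4 3.6 2.9
   vertex 0.7 0.4 2.2
   vertex 0.2 1.4 3.2
  endloop
 endfacet
 facet normal 0.211 -0.448 0.868
  outer loop
   vertex 2.2 0.6 2.3
   vertex 2.8 3.4 3.6
   vertex 0.2 1.4 3.2
  endloop
 endfacet
 facet normal 0.045 -0.695 0.718
  outer loop
   vertex 2.2 0.6 2.3
   vertex 0.2 1.4 3.2
   vertex 0.7 0.4 2.2
  endloop
 endfacet
 facet normal 0.461 0.291 -0.839
  outer loop
   vertex 2.2 0.6 2.3
   vertex 1.4 3.6 2.9
   vertex 2.8 3.4 3.6
  endloop
 endfacet
 facet normal 0.038 0.206 -0.978
  outer loop
   vertex 2.2 0.6 2.3
   vertex 0.7 0.4 2.2
   vertex 1.4 3.6 2.9
  endloop
 endfacet
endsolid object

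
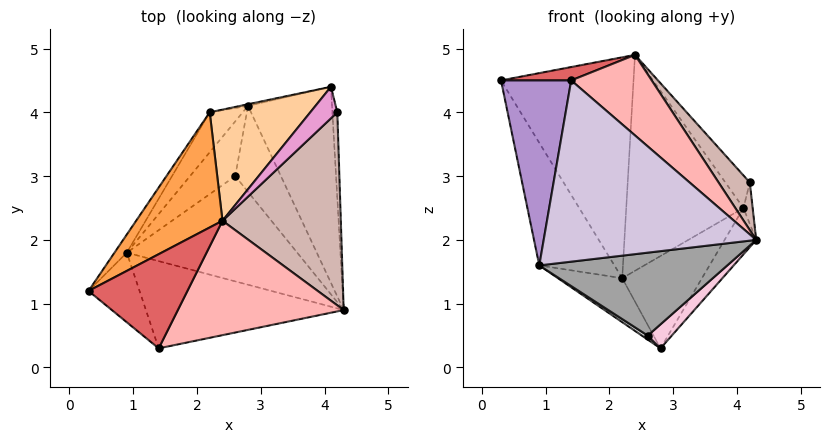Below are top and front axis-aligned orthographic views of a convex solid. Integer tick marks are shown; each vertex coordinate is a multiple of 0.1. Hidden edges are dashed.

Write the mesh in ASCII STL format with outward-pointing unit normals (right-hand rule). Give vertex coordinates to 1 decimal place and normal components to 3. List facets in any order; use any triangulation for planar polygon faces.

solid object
 facet normal 0.847 0.122 -0.517
  outer loop
   vertex 2.8 4.1 0.3
   vertex 4.1 4.4 2.5
   vertex 4.3 0.9 2.0
  endloop
 endfacet
 facet normal -0.196 0.980 -0.018
  outer loop
   vertex 2.2 4.0 1.4
   vertex 4.1 4.4 2.5
   vertex 2.8 4.1 0.3
  endloop
 endfacet
 facet normal -0.484 0.776 0.405
  outer loop
   vertex 2.2 4.0 1.4
   vertex 0.3 1.2 4.5
   vertex 2.4 2.3 4.9
  endloop
 endfacet
 facet normal -0.412 0.810 0.417
  outer loop
   vertex 2.2 4.0 1.4
   vertex 2.4 2.3 4.9
   vertex 4.1 4.4 2.5
  endloop
 endfacet
 facet normal -0.861 0.502 -0.074
  outer loop
   vertex 2.2 4.0 1.4
   vertex 0.9 1.8 1.6
   vertex 0.3 1.2 4.5
  endloop
 endfacet
 facet normal -0.805 0.439 -0.399
  outer loop
   vertex 2.2 4.0 1.4
   vertex 2.8 4.1 0.3
   vertex 0.9 1.8 1.6
  endloop
 endfacet
 facet normal -0.114 -0.140 0.984
  outer loop
   vertex 1.4 0.3 4.5
   vertex 2.4 2.3 4.9
   vertex 0.3 1.2 4.5
  endloop
 endfacet
 facet normal 0.636 -0.444 0.631
  outer loop
   vertex 1.4 0.3 4.5
   vertex 4.3 0.9 2.0
   vertex 2.4 2.3 4.9
  endloop
 endfacet
 facet normal -0.608 -0.743 -0.280
  outer loop
   vertex 1.4 0.3 4.5
   vertex 0.3 1.2 4.5
   vertex 0.9 1.8 1.6
  endloop
 endfacet
 facet normal -0.184 -0.886 -0.426
  outer loop
   vertex 1.4 0.3 4.5
   vertex 0.9 1.8 1.6
   vertex 4.3 0.9 2.0
  endloop
 endfacet
 facet normal 0.983 0.080 -0.166
  outer loop
   vertex 4.2 4.0 2.9
   vertex 4.3 0.9 2.0
   vertex 4.1 4.4 2.5
  endloop
 endfacet
 facet normal 0.794 -0.146 0.590
  outer loop
   vertex 4.2 4.0 2.9
   vertex 2.4 2.3 4.9
   vertex 4.3 0.9 2.0
  endloop
 endfacet
 facet normal 0.093 0.716 0.692
  outer loop
   vertex 4.2 4.0 2.9
   vertex 4.1 4.4 2.5
   vertex 2.4 2.3 4.9
  endloop
 endfacet
 facet normal 0.459 -0.239 -0.855
  outer loop
   vertex 2.6 3.0 0.5
   vertex 2.8 4.1 0.3
   vertex 4.3 0.9 2.0
  endloop
 endfacet
 facet normal -0.071 -0.617 -0.783
  outer loop
   vertex 2.6 3.0 0.5
   vertex 4.3 0.9 2.0
   vertex 0.9 1.8 1.6
  endloop
 endfacet
 facet normal -0.510 -0.063 -0.858
  outer loop
   vertex 2.6 3.0 0.5
   vertex 0.9 1.8 1.6
   vertex 2.8 4.1 0.3
  endloop
 endfacet
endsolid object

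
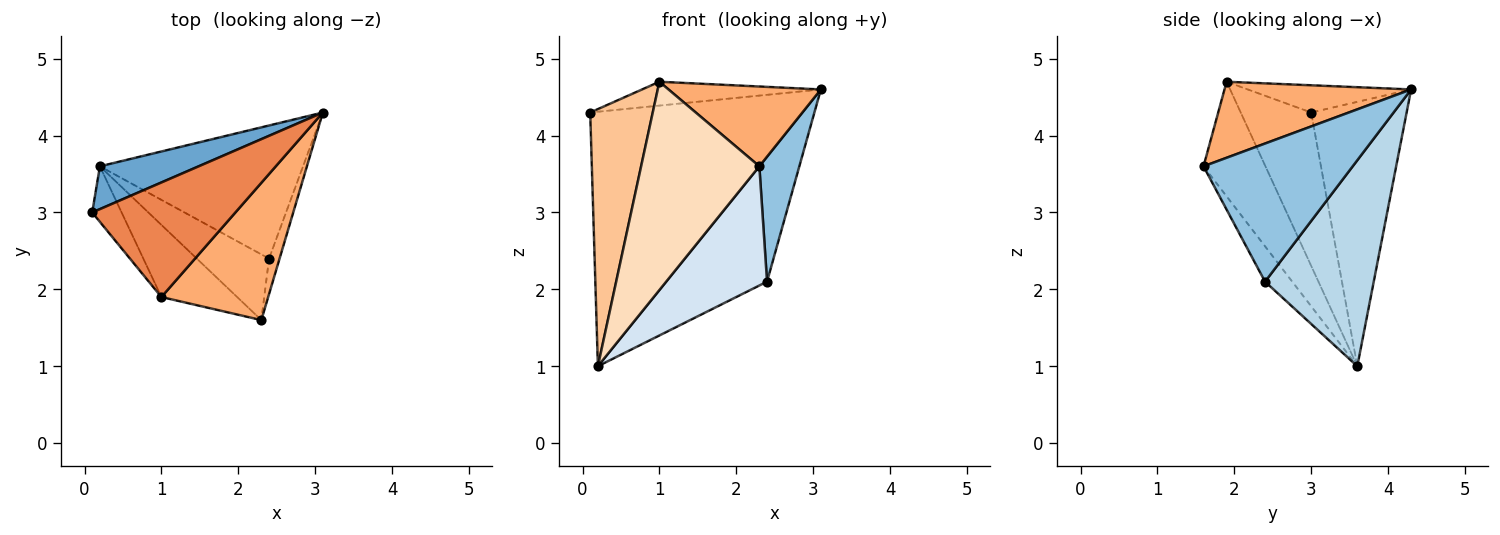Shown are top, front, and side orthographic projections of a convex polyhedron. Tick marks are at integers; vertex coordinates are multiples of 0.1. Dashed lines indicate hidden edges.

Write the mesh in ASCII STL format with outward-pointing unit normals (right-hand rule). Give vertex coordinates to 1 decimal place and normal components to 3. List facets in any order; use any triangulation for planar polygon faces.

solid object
 facet normal -0.406 0.901 0.152
  outer loop
   vertex 0.2 3.6 1.0
   vertex 0.1 3.0 4.3
   vertex 3.1 4.3 4.6
  endloop
 endfacet
 facet normal 0.963 -0.258 -0.073
  outer loop
   vertex 2.4 2.4 2.1
   vertex 3.1 4.3 4.6
   vertex 2.3 1.6 3.6
  endloop
 endfacet
 facet normal 0.594 0.552 -0.586
  outer loop
   vertex 2.4 2.4 2.1
   vertex 0.2 3.6 1.0
   vertex 3.1 4.3 4.6
  endloop
 endfacet
 facet normal -0.230 -0.852 -0.470
  outer loop
   vertex 2.4 2.4 2.1
   vertex 2.3 1.6 3.6
   vertex 0.2 3.6 1.0
  endloop
 endfacet
 facet normal -0.183 0.200 0.962
  outer loop
   vertex 1.0 1.9 4.7
   vertex 3.1 4.3 4.6
   vertex 0.1 3.0 4.3
  endloop
 endfacet
 facet normal 0.524 -0.428 0.736
  outer loop
   vertex 1.0 1.9 4.7
   vertex 2.3 1.6 3.6
   vertex 3.1 4.3 4.6
  endloop
 endfacet
 facet normal -0.740 -0.657 -0.142
  outer loop
   vertex 1.0 1.9 4.7
   vertex 0.1 3.0 4.3
   vertex 0.2 3.6 1.0
  endloop
 endfacet
 facet normal -0.444 -0.847 -0.293
  outer loop
   vertex 1.0 1.9 4.7
   vertex 0.2 3.6 1.0
   vertex 2.3 1.6 3.6
  endloop
 endfacet
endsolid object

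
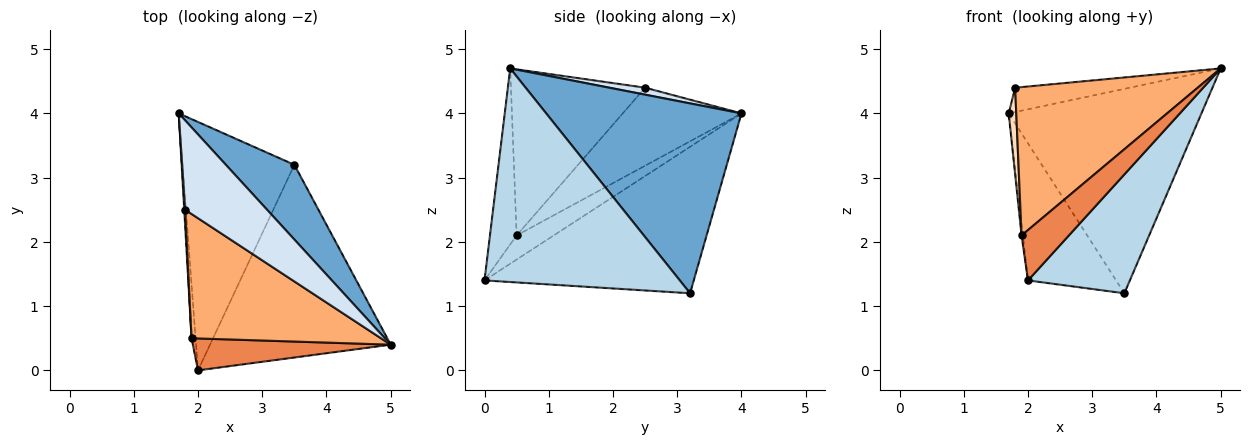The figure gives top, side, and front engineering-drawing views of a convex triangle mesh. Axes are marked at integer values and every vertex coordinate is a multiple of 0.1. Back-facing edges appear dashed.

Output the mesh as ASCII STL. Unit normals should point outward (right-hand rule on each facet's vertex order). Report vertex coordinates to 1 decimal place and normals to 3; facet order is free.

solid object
 facet normal 0.689 0.680 0.249
  outer loop
   vertex 3.5 3.2 1.2
   vertex 1.7 4.0 4.0
   vertex 5.0 0.4 4.7
  endloop
 endfacet
 facet normal -0.754 0.317 -0.575
  outer loop
   vertex 3.5 3.2 1.2
   vertex 2.0 0.0 1.4
   vertex 1.7 4.0 4.0
  endloop
 endfacet
 facet normal 0.709 -0.370 -0.600
  outer loop
   vertex 3.5 3.2 1.2
   vertex 5.0 0.4 4.7
   vertex 2.0 0.0 1.4
  endloop
 endfacet
 facet normal 0.082 0.262 0.962
  outer loop
   vertex 1.8 2.5 4.4
   vertex 5.0 0.4 4.7
   vertex 1.7 4.0 4.0
  endloop
 endfacet
 facet normal -0.430 -0.763 0.483
  outer loop
   vertex 1.9 0.5 2.1
   vertex 2.0 0.0 1.4
   vertex 5.0 0.4 4.7
  endloop
 endfacet
 facet normal -0.491 -0.668 0.559
  outer loop
   vertex 1.9 0.5 2.1
   vertex 5.0 0.4 4.7
   vertex 1.8 2.5 4.4
  endloop
 endfacet
 facet normal -0.986 0.033 -0.164
  outer loop
   vertex 1.9 0.5 2.1
   vertex 1.7 4.0 4.0
   vertex 2.0 0.0 1.4
  endloop
 endfacet
 facet normal -0.998 -0.063 0.012
  outer loop
   vertex 1.9 0.5 2.1
   vertex 1.8 2.5 4.4
   vertex 1.7 4.0 4.0
  endloop
 endfacet
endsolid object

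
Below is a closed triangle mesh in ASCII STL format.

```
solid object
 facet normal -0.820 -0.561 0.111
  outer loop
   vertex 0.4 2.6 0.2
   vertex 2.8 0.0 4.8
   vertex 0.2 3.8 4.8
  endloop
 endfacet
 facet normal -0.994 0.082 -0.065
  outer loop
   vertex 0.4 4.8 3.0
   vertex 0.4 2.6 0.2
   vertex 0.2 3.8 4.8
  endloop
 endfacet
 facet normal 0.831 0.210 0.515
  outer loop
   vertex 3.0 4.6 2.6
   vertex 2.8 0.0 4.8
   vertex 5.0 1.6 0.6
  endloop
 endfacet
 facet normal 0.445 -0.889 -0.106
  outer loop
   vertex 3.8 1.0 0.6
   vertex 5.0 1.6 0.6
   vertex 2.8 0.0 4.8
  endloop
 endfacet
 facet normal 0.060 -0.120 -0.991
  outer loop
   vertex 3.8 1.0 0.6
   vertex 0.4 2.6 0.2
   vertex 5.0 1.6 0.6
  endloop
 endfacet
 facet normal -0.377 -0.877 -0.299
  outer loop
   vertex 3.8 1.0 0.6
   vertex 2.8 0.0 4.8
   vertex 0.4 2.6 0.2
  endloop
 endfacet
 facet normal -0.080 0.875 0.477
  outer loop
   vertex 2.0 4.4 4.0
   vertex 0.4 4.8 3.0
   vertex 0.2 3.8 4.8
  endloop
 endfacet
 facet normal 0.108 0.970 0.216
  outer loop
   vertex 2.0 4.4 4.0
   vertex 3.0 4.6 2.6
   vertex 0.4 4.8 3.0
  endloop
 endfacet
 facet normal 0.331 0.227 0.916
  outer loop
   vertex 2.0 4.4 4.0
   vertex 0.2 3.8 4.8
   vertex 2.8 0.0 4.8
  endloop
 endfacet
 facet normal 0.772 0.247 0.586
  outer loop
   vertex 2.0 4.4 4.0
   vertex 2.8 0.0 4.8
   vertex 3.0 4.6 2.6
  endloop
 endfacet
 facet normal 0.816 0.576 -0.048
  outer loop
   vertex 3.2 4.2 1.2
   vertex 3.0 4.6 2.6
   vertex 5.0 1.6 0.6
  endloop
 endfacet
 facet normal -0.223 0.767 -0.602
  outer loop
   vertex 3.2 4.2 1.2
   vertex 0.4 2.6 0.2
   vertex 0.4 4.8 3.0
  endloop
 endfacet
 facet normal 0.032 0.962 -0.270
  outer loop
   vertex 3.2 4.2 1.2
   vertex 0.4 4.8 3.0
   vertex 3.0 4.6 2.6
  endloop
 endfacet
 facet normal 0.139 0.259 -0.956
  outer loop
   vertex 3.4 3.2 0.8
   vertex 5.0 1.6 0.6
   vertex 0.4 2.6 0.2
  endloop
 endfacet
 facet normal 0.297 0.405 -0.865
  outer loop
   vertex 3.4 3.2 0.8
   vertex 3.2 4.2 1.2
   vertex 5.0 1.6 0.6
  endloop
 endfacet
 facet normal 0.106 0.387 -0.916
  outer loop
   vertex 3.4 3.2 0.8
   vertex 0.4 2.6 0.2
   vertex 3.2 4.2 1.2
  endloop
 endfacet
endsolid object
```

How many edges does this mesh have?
24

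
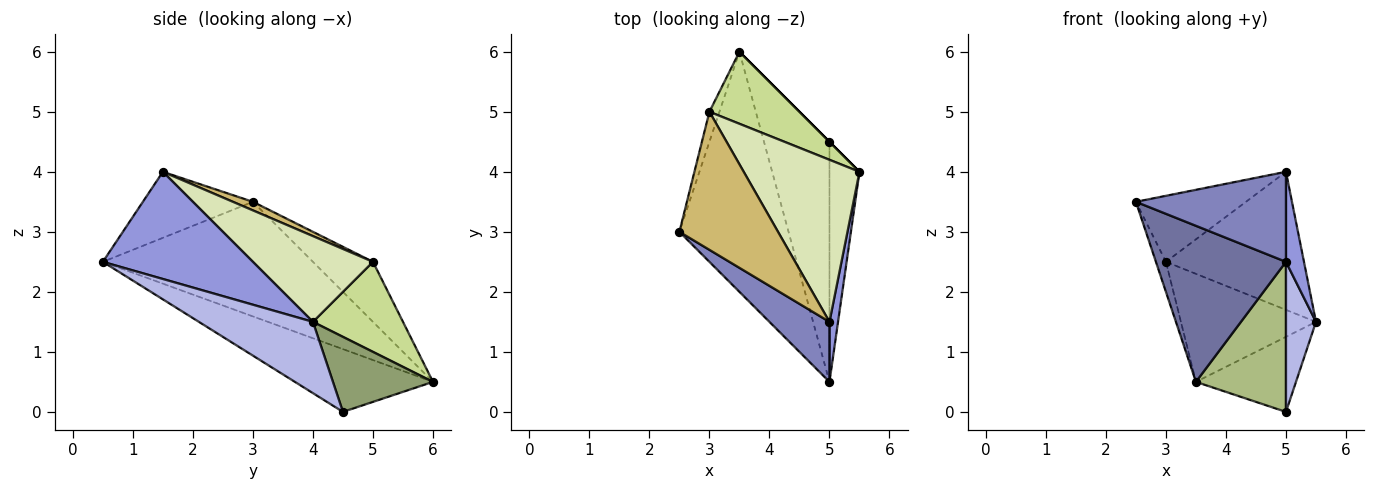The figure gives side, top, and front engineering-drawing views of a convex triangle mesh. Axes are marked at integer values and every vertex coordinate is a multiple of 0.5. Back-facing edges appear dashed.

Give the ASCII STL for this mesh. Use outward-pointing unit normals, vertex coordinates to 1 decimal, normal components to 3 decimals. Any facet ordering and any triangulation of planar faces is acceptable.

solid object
 facet normal -0.661 -0.409 -0.629
  outer loop
   vertex 3.5 6.0 0.5
   vertex 5.0 0.5 2.5
   vertex 2.5 3.0 3.5
  endloop
 endfacet
 facet normal -0.521 -0.710 0.474
  outer loop
   vertex 5.0 1.5 4.0
   vertex 2.5 3.0 3.5
   vertex 5.0 0.5 2.5
  endloop
 endfacet
 facet normal 0.990 -0.119 0.079
  outer loop
   vertex 5.0 1.5 4.0
   vertex 5.0 0.5 2.5
   vertex 5.5 4.0 1.5
  endloop
 endfacet
 facet normal 0.896 -0.236 -0.377
  outer loop
   vertex 5.0 4.5 0.0
   vertex 5.5 4.0 1.5
   vertex 5.0 0.5 2.5
  endloop
 endfacet
 facet normal 0.707 0.707 0.000
  outer loop
   vertex 5.0 4.5 0.0
   vertex 3.5 6.0 0.5
   vertex 5.5 4.0 1.5
  endloop
 endfacet
 facet normal -0.631 -0.411 -0.658
  outer loop
   vertex 5.0 4.5 0.0
   vertex 5.0 0.5 2.5
   vertex 3.5 6.0 0.5
  endloop
 endfacet
 facet normal 0.485 0.728 0.485
  outer loop
   vertex 3.0 5.0 2.5
   vertex 5.5 4.0 1.5
   vertex 3.5 6.0 0.5
  endloop
 endfacet
 facet normal 0.491 0.565 0.663
  outer loop
   vertex 3.0 5.0 2.5
   vertex 5.0 1.5 4.0
   vertex 5.5 4.0 1.5
  endloop
 endfacet
 facet normal -0.973 0.162 -0.162
  outer loop
   vertex 3.0 5.0 2.5
   vertex 3.5 6.0 0.5
   vertex 2.5 3.0 3.5
  endloop
 endfacet
 facet normal 0.078 0.430 0.899
  outer loop
   vertex 3.0 5.0 2.5
   vertex 2.5 3.0 3.5
   vertex 5.0 1.5 4.0
  endloop
 endfacet
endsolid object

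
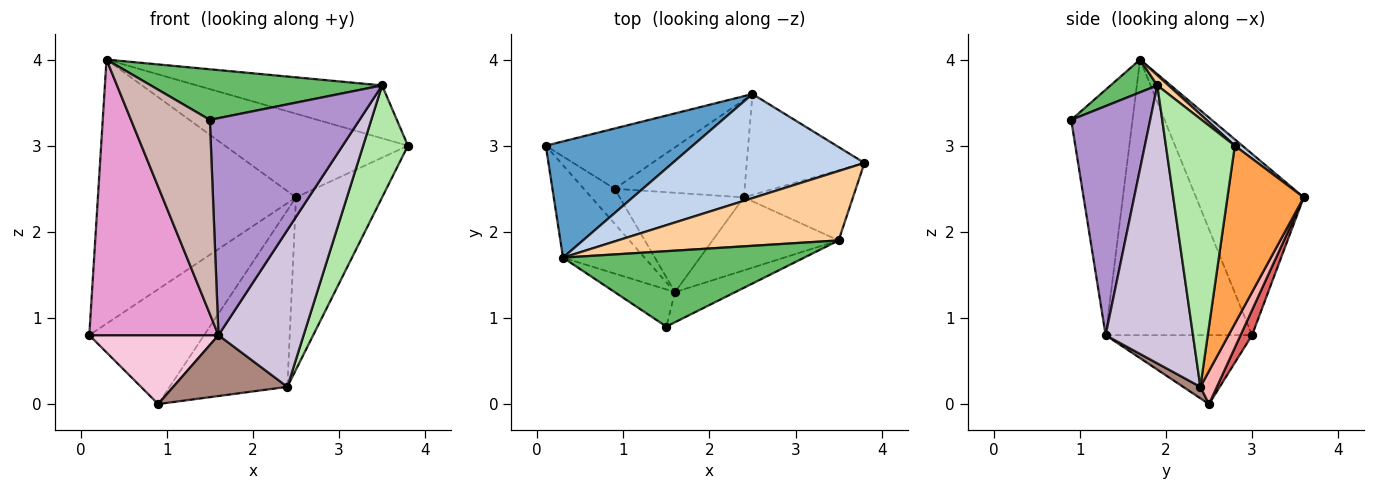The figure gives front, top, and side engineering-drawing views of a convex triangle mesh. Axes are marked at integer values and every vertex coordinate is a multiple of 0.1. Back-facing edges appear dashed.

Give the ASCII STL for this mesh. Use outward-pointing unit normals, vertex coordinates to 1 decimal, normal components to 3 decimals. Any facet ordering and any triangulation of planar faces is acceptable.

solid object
 facet normal -0.445 0.819 0.361
  outer loop
   vertex 2.5 3.6 2.4
   vertex 0.1 3.0 0.8
   vertex 0.3 1.7 4.0
  endloop
 endfacet
 facet normal 0.026 0.626 0.779
  outer loop
   vertex 2.5 3.6 2.4
   vertex 0.3 1.7 4.0
   vertex 3.8 2.8 3.0
  endloop
 endfacet
 facet normal 0.607 0.686 -0.402
  outer loop
   vertex 2.5 3.6 2.4
   vertex 3.8 2.8 3.0
   vertex 2.4 2.4 0.2
  endloop
 endfacet
 facet normal 0.037 0.606 0.795
  outer loop
   vertex 3.5 1.9 3.7
   vertex 3.8 2.8 3.0
   vertex 0.3 1.7 4.0
  endloop
 endfacet
 facet normal 0.112 -0.554 0.825
  outer loop
   vertex 3.5 1.9 3.7
   vertex 0.3 1.7 4.0
   vertex 1.5 0.9 3.3
  endloop
 endfacet
 facet normal 0.793 -0.516 -0.323
  outer loop
   vertex 3.5 1.9 3.7
   vertex 2.4 2.4 0.2
   vertex 3.8 2.8 3.0
  endloop
 endfacet
 facet normal 0.088 0.882 -0.463
  outer loop
   vertex 0.9 2.5 0.0
   vertex 0.1 3.0 0.8
   vertex 2.5 3.6 2.4
  endloop
 endfacet
 facet normal 0.122 0.869 -0.480
  outer loop
   vertex 0.9 2.5 0.0
   vertex 2.5 3.6 2.4
   vertex 2.4 2.4 0.2
  endloop
 endfacet
 facet normal 0.463 -0.878 -0.122
  outer loop
   vertex 1.6 1.3 0.8
   vertex 3.5 1.9 3.7
   vertex 1.5 0.9 3.3
  endloop
 endfacet
 facet normal 0.681 -0.664 -0.309
  outer loop
   vertex 1.6 1.3 0.8
   vertex 2.4 2.4 0.2
   vertex 3.5 1.9 3.7
  endloop
 endfacet
 facet normal 0.079 -0.521 -0.850
  outer loop
   vertex 1.6 1.3 0.8
   vertex 0.9 2.5 0.0
   vertex 2.4 2.4 0.2
  endloop
 endfacet
 facet normal -0.607 -0.780 -0.149
  outer loop
   vertex 1.6 1.3 0.8
   vertex 1.5 0.9 3.3
   vertex 0.3 1.7 4.0
  endloop
 endfacet
 facet normal -0.732 -0.646 -0.217
  outer loop
   vertex 1.6 1.3 0.8
   vertex 0.3 1.7 4.0
   vertex 0.1 3.0 0.8
  endloop
 endfacet
 facet normal -0.711 -0.627 -0.319
  outer loop
   vertex 1.6 1.3 0.8
   vertex 0.1 3.0 0.8
   vertex 0.9 2.5 0.0
  endloop
 endfacet
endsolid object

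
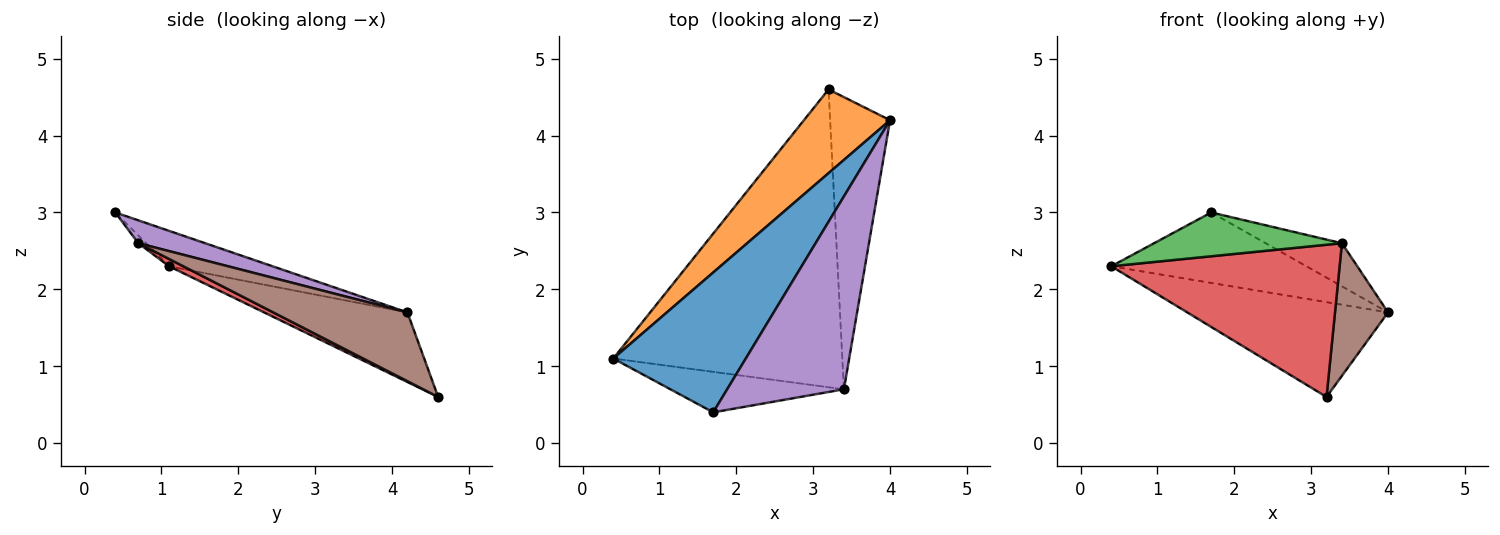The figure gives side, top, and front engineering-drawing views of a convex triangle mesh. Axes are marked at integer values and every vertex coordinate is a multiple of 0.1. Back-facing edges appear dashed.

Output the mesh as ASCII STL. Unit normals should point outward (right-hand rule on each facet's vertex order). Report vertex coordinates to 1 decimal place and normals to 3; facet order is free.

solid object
 facet normal -0.232 0.438 0.869
  outer loop
   vertex 1.7 0.4 3.0
   vertex 4.0 4.2 1.7
   vertex 0.4 1.1 2.3
  endloop
 endfacet
 facet normal -0.472 0.661 0.584
  outer loop
   vertex 3.2 4.6 0.6
   vertex 0.4 1.1 2.3
   vertex 4.0 4.2 1.7
  endloop
 endfacet
 facet normal -0.030 -0.734 -0.678
  outer loop
   vertex 3.4 0.7 2.6
   vertex 1.7 0.4 3.0
   vertex 0.4 1.1 2.3
  endloop
 endfacet
 facet normal 0.028 -0.455 -0.890
  outer loop
   vertex 3.4 0.7 2.6
   vertex 0.4 1.1 2.3
   vertex 3.2 4.6 0.6
  endloop
 endfacet
 facet normal 0.188 0.214 0.959
  outer loop
   vertex 3.4 0.7 2.6
   vertex 4.0 4.2 1.7
   vertex 1.7 0.4 3.0
  endloop
 endfacet
 facet normal 0.723 -0.286 -0.629
  outer loop
   vertex 3.4 0.7 2.6
   vertex 3.2 4.6 0.6
   vertex 4.0 4.2 1.7
  endloop
 endfacet
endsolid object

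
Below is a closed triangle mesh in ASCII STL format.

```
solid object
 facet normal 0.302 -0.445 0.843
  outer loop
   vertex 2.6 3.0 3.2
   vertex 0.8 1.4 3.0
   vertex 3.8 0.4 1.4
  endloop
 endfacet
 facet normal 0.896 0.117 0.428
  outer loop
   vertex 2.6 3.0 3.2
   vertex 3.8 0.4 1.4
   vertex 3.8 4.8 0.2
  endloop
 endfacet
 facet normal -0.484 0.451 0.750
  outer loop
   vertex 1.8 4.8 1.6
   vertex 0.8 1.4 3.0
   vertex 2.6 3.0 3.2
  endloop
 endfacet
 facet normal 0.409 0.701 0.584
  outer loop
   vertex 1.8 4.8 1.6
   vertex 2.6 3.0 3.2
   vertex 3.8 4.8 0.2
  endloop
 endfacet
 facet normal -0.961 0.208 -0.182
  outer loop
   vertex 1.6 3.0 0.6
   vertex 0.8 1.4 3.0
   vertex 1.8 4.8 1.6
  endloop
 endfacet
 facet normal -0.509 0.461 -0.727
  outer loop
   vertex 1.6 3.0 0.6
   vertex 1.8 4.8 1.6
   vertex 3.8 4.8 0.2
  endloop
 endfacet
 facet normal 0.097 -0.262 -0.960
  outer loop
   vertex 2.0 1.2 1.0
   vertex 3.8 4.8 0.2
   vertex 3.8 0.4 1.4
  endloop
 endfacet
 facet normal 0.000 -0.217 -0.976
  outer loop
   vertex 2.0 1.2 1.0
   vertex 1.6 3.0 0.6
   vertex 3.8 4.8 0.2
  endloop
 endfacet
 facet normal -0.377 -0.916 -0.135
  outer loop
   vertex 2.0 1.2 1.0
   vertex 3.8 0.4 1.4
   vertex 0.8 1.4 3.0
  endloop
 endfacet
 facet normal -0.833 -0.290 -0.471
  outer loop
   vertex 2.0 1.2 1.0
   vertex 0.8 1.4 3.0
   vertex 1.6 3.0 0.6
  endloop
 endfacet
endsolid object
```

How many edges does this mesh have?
15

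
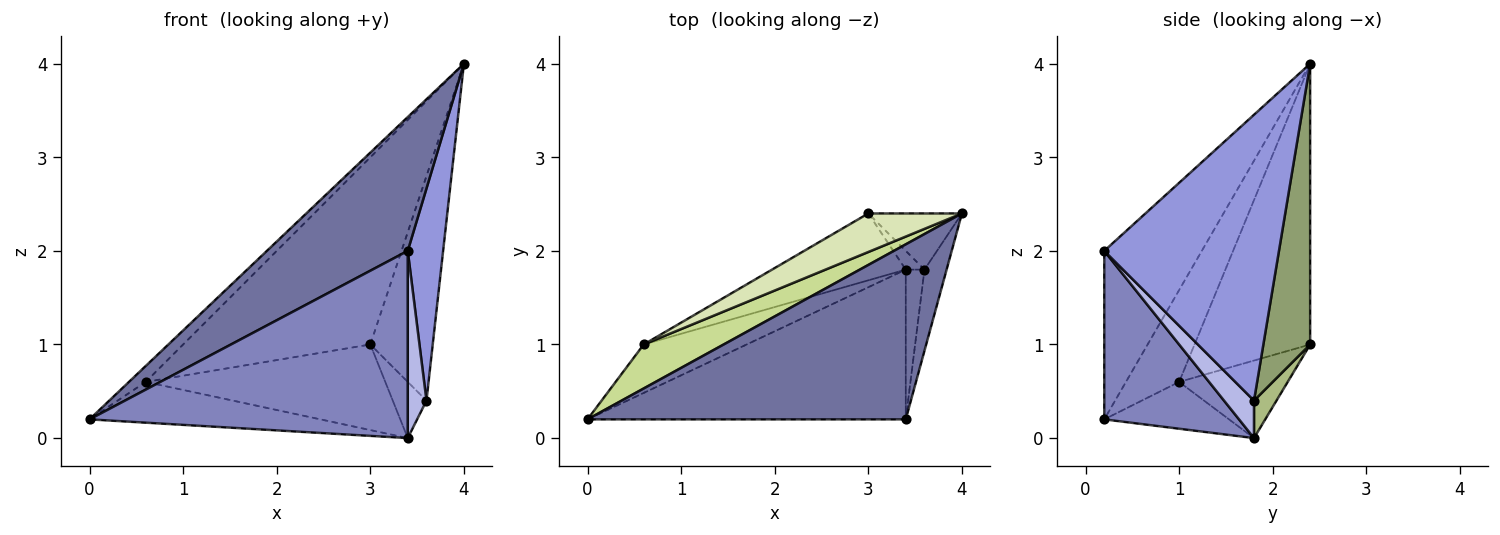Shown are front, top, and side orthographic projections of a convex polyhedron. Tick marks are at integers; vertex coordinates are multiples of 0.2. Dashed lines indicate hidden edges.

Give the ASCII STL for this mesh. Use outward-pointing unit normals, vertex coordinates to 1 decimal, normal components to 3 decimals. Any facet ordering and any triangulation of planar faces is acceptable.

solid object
 facet normal -0.388 -0.560 0.732
  outer loop
   vertex 3.4 0.2 2.0
   vertex 4.0 2.4 4.0
   vertex 0.0 0.2 0.2
  endloop
 endfacet
 facet normal 0.314 -0.741 -0.593
  outer loop
   vertex 3.4 0.2 2.0
   vertex 0.0 0.2 0.2
   vertex 3.4 1.8 0.0
  endloop
 endfacet
 facet normal 0.977 -0.198 -0.076
  outer loop
   vertex 3.6 1.8 0.4
   vertex 4.0 2.4 4.0
   vertex 3.4 0.2 2.0
  endloop
 endfacet
 facet normal 0.781 -0.488 -0.390
  outer loop
   vertex 3.6 1.8 0.4
   vertex 3.4 0.2 2.0
   vertex 3.4 1.8 0.0
  endloop
 endfacet
 facet normal 0.588 0.784 -0.196
  outer loop
   vertex 3.6 1.8 0.4
   vertex 3.0 2.4 1.0
   vertex 4.0 2.4 4.0
  endloop
 endfacet
 facet normal 0.535 0.802 -0.267
  outer loop
   vertex 3.6 1.8 0.4
   vertex 3.4 1.8 0.0
   vertex 3.0 2.4 1.0
  endloop
 endfacet
 facet normal -0.734 0.231 0.639
  outer loop
   vertex 0.6 1.0 0.6
   vertex 0.0 0.2 0.2
   vertex 4.0 2.4 4.0
  endloop
 endfacet
 facet normal -0.518 0.838 0.173
  outer loop
   vertex 0.6 1.0 0.6
   vertex 4.0 2.4 4.0
   vertex 3.0 2.4 1.0
  endloop
 endfacet
 facet normal -0.329 0.608 -0.723
  outer loop
   vertex 0.6 1.0 0.6
   vertex 3.4 1.8 0.0
   vertex 0.0 0.2 0.2
  endloop
 endfacet
 facet normal -0.336 0.742 -0.580
  outer loop
   vertex 0.6 1.0 0.6
   vertex 3.0 2.4 1.0
   vertex 3.4 1.8 0.0
  endloop
 endfacet
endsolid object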